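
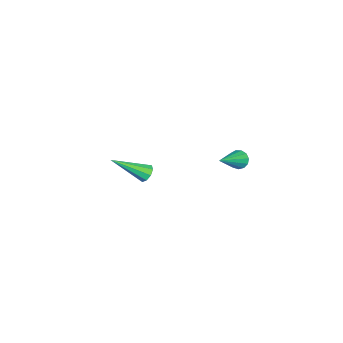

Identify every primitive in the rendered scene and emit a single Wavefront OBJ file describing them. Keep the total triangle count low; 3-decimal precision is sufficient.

v -2.508 -1.737 -4.408
v -2.141 -1.399 -4.201
v -1.772 -3.283 -3.192
v -2.451 -1.389 -4
v -2.787 -1.541 -3.99
v -2.993 -1.785 -4.176
v -2.971 -2.007 -4.471
v -2.733 -2.103 -4.736
v -2.389 -2.027 -4.848
v -2.101 -1.816 -4.754
v -2.003 -1.568 -4.499
v 2.098 3.916 1.365
v 2.388 3.992 0.952
v 3.582 3.424 2.315
v 2.381 4.242 1.092
v 2.284 4.389 1.319
v 2.128 4.386 1.561
v 1.963 4.234 1.74
v 1.841 3.981 1.8
v 1.8 3.708 1.722
v 1.854 3.5 1.53
v 1.985 3.425 1.286
v 2.153 3.506 1.067
v 2.303 3.717 0.942
f 2 1 4
f 2 4 3
f 4 1 5
f 4 5 3
f 5 1 6
f 5 6 3
f 6 1 7
f 6 7 3
f 7 1 8
f 7 8 3
f 8 1 9
f 8 9 3
f 9 1 10
f 9 10 3
f 10 1 11
f 10 11 3
f 11 1 2
f 11 2 3
f 13 12 15
f 13 15 14
f 15 12 16
f 15 16 14
f 16 12 17
f 16 17 14
f 17 12 18
f 17 18 14
f 18 12 19
f 18 19 14
f 19 12 20
f 19 20 14
f 20 12 21
f 20 21 14
f 21 12 22
f 21 22 14
f 22 12 23
f 22 23 14
f 23 12 24
f 23 24 14
f 24 12 13
f 24 13 14



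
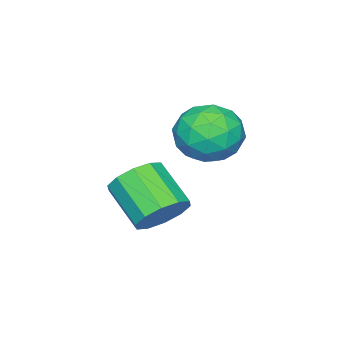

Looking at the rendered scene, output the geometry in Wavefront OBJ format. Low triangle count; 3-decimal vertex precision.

v -0.051 -2.73 -1.54
v 0.796 -2.765 -1.183
v 0.338 -4.065 -0.223
v -0.509 -4.03 -0.58
v 0.483 -2.416 -0.86
v 0.025 -3.717 0.1
v -0.033 -2.188 -0.797
v -0.492 -3.488 0.163
v -0.557 -2.166 -1.018
v -1.015 -3.466 -0.058
v -0.887 -2.36 -1.438
v -1.345 -3.66 -0.478
v -0.898 -2.695 -1.897
v -1.356 -3.995 -0.937
v -0.585 -3.043 -2.22
v -1.043 -4.344 -1.26
v -0.068 -3.272 -2.283
v -0.527 -4.572 -1.323
v 0.455 -3.294 -2.062
v -0.003 -4.594 -1.102
v 0.785 -3.1 -1.642
v 0.327 -4.4 -0.682
v -2.174 -1.517 1.224
v -1.294 -1.491 0.557
v -1.266 -2.529 2.383
v -0.386 -2.503 1.716
v -0.708 -1.587 2.242
v -1.268 -0.962 1.525
v -1.292 -3.058 1.415
v -1.852 -2.433 0.698
v -0.749 -2.444 0.675
v -0.388 -1.535 1.187
v -2.172 -2.485 1.753
v -1.811 -1.576 2.265
v -1.813 -1.415 0.789
v -0.747 -2.605 2.151
v -0.935 -2.066 2.46
v -0.418 -2.051 2.069
v -1.798 -1.104 1.358
v -1.281 -1.089 0.966
v -0.937 -1.145 1.956
v -1.279 -2.931 1.974
v -0.762 -2.916 1.582
v -2.142 -1.969 0.871
v -1.625 -1.954 0.48
v -1.623 -2.875 0.984
v -0.976 -1.96 0.466
v -0.442 -2.555 1.148
v -0.974 -2.881 0.97
v -1.304 -2.514 0.549
v -0.764 -1.426 0.767
v -0.23 -2.02 1.448
v -0.419 -1.482 1.757
v -0.749 -1.114 1.336
v -0.443 -1.986 0.836
v -2.33 -2 1.492
v -1.796 -2.594 2.173
v -1.811 -2.906 1.604
v -2.141 -2.538 1.183
v -2.118 -1.465 1.792
v -1.584 -2.06 2.474
v -1.256 -1.506 2.391
v -1.586 -1.139 1.97
v -2.117 -2.034 2.104
f 2 1 5
f 2 5 3
f 3 5 6
f 3 6 4
f 5 1 7
f 5 7 6
f 6 7 8
f 6 8 4
f 7 1 9
f 7 9 8
f 8 9 10
f 8 10 4
f 9 1 11
f 9 11 10
f 10 11 12
f 10 12 4
f 11 1 13
f 11 13 12
f 12 13 14
f 12 14 4
f 13 1 15
f 13 15 14
f 14 15 16
f 14 16 4
f 15 1 17
f 15 17 16
f 16 17 18
f 16 18 4
f 17 1 19
f 17 19 18
f 18 19 20
f 18 20 4
f 19 1 21
f 19 21 20
f 20 21 22
f 20 22 4
f 21 1 2
f 21 2 22
f 22 2 3
f 22 3 4
f 23 60 39
f 60 34 63
f 39 63 28
f 60 63 39
f 23 39 35
f 39 28 40
f 35 40 24
f 39 40 35
f 23 35 44
f 35 24 45
f 44 45 30
f 35 45 44
f 23 44 56
f 44 30 59
f 56 59 33
f 44 59 56
f 23 56 60
f 56 33 64
f 60 64 34
f 56 64 60
f 24 40 51
f 40 28 54
f 51 54 32
f 40 54 51
f 28 63 41
f 63 34 62
f 41 62 27
f 63 62 41
f 34 64 61
f 64 33 57
f 61 57 25
f 64 57 61
f 33 59 58
f 59 30 46
f 58 46 29
f 59 46 58
f 30 45 50
f 45 24 47
f 50 47 31
f 45 47 50
f 26 52 38
f 52 32 53
f 38 53 27
f 52 53 38
f 26 38 36
f 38 27 37
f 36 37 25
f 38 37 36
f 26 36 43
f 36 25 42
f 43 42 29
f 36 42 43
f 26 43 48
f 43 29 49
f 48 49 31
f 43 49 48
f 26 48 52
f 48 31 55
f 52 55 32
f 48 55 52
f 27 53 41
f 53 32 54
f 41 54 28
f 53 54 41
f 25 37 61
f 37 27 62
f 61 62 34
f 37 62 61
f 29 42 58
f 42 25 57
f 58 57 33
f 42 57 58
f 31 49 50
f 49 29 46
f 50 46 30
f 49 46 50
f 32 55 51
f 55 31 47
f 51 47 24
f 55 47 51



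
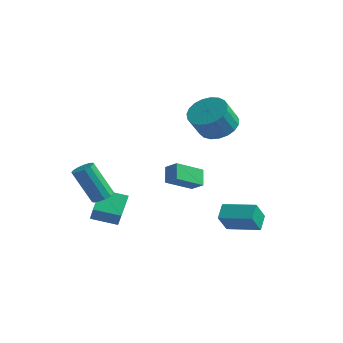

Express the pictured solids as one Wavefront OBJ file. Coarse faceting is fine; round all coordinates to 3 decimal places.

v -1.2 1.75 -1.014
v -0.529 1.727 -0.561
v -0.635 3.047 -1.783
v 0.035 3.024 -1.329
v -0.775 1.176 -1.671
v -0.105 1.153 -1.217
v -0.211 2.473 -2.439
v 0.46 2.45 -1.986
v 0.147 4.075 1.232
v 0.935 4.593 1.648
v 0.82 3.823 2.824
v 0.033 3.305 2.408
v 0.598 4.829 1.77
v 0.483 4.059 2.946
v 0.184 4.934 1.799
v 0.069 4.164 2.974
v -0.236 4.891 1.729
v -0.351 4.121 2.905
v -0.59 4.707 1.574
v -0.705 3.937 2.75
v -0.817 4.414 1.36
v -0.932 3.644 2.535
v -0.877 4.062 1.123
v -0.992 3.292 2.299
v -0.759 3.712 0.906
v -0.874 2.942 2.081
v -0.485 3.425 0.745
v -0.6 2.655 1.92
v -0.102 3.25 0.668
v -0.217 2.48 1.843
v 0.325 3.218 0.688
v 0.21 2.448 1.864
v 0.721 3.335 0.803
v 0.606 2.565 1.979
v 1.018 3.579 0.992
v 0.903 2.809 2.168
v 1.164 3.909 1.223
v 1.049 3.139 2.398
v 1.135 4.267 1.455
v 1.02 3.497 2.63
v -3.122 -1.216 -3.186
v -3.517 -0.17 -2.43
v -3.724 -0.721 -4.188
v -4.119 0.326 -3.432
v -2.001 -0.546 -3.528
v -2.396 0.501 -2.772
v -2.603 -0.05 -4.53
v -2.998 0.996 -3.774
v -2.994 -0.634 -2.576
v -2.477 -0.715 -2.325
v -3.389 -1.048 -0.554
v -3.906 -0.966 -0.804
v -2.543 -0.396 -2.299
v -3.455 -0.729 -0.528
v -2.752 -0.152 -2.361
v -3.664 -0.485 -0.589
v -3.038 -0.062 -2.491
v -3.95 -0.394 -0.719
v -3.31 -0.152 -2.648
v -4.222 -0.485 -0.876
v -3.481 -0.396 -2.782
v -4.393 -0.729 -1.011
v -3.498 -0.715 -2.851
v -4.41 -1.048 -1.079
v -3.355 -1.008 -2.832
v -4.267 -1.341 -1.06
v -3.097 -1.183 -2.732
v -4.009 -1.515 -0.96
v -2.807 -1.183 -2.582
v -3.719 -1.515 -0.811
v -2.576 -1.008 -2.431
v -3.488 -1.341 -0.659
v 1.694 1.908 -3.539
v 1.409 2.642 -3.025
v 1.68 2.628 -4.573
v 1.395 3.361 -4.059
v 3.305 2.339 -3.261
v 3.02 3.072 -2.747
v 3.291 3.058 -4.295
v 3.006 3.792 -3.781
f 2 4 1
f 5 2 1
f 1 4 3
f 3 5 1
f 2 8 4
f 6 2 5
f 6 8 2
f 4 8 3
f 7 5 3
f 3 8 7
f 7 6 5
f 8 6 7
f 10 9 13
f 10 13 11
f 11 13 14
f 11 14 12
f 13 9 15
f 13 15 14
f 14 15 16
f 14 16 12
f 15 9 17
f 15 17 16
f 16 17 18
f 16 18 12
f 17 9 19
f 17 19 18
f 18 19 20
f 18 20 12
f 19 9 21
f 19 21 20
f 20 21 22
f 20 22 12
f 21 9 23
f 21 23 22
f 22 23 24
f 22 24 12
f 23 9 25
f 23 25 24
f 24 25 26
f 24 26 12
f 25 9 27
f 25 27 26
f 26 27 28
f 26 28 12
f 27 9 29
f 27 29 28
f 28 29 30
f 28 30 12
f 29 9 31
f 29 31 30
f 30 31 32
f 30 32 12
f 31 9 33
f 31 33 32
f 32 33 34
f 32 34 12
f 33 9 35
f 33 35 34
f 34 35 36
f 34 36 12
f 35 9 37
f 35 37 36
f 36 37 38
f 36 38 12
f 37 9 39
f 37 39 38
f 38 39 40
f 38 40 12
f 39 9 10
f 39 10 40
f 40 10 11
f 40 11 12
f 42 44 41
f 45 42 41
f 41 44 43
f 43 45 41
f 42 48 44
f 46 42 45
f 46 48 42
f 44 48 43
f 47 45 43
f 43 48 47
f 47 46 45
f 48 46 47
f 50 49 53
f 50 53 51
f 51 53 54
f 51 54 52
f 53 49 55
f 53 55 54
f 54 55 56
f 54 56 52
f 55 49 57
f 55 57 56
f 56 57 58
f 56 58 52
f 57 49 59
f 57 59 58
f 58 59 60
f 58 60 52
f 59 49 61
f 59 61 60
f 60 61 62
f 60 62 52
f 61 49 63
f 61 63 62
f 62 63 64
f 62 64 52
f 63 49 65
f 63 65 64
f 64 65 66
f 64 66 52
f 65 49 67
f 65 67 66
f 66 67 68
f 66 68 52
f 67 49 69
f 67 69 68
f 68 69 70
f 68 70 52
f 69 49 71
f 69 71 70
f 70 71 72
f 70 72 52
f 71 49 50
f 71 50 72
f 72 50 51
f 72 51 52
f 74 76 73
f 77 74 73
f 73 76 75
f 75 77 73
f 74 80 76
f 78 74 77
f 78 80 74
f 76 80 75
f 79 77 75
f 75 80 79
f 79 78 77
f 80 78 79



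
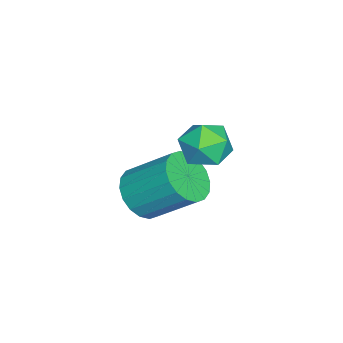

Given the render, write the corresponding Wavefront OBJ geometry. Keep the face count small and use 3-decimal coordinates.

v -3.057 1.206 -1.179
v -2.238 0.811 -0.839
v -2.045 2.28 0.398
v -2.863 2.674 0.059
v -2.098 1.063 -1.16
v -1.904 2.532 0.077
v -2.147 1.343 -1.485
v -1.953 2.812 -0.247
v -2.376 1.596 -1.749
v -2.182 3.065 -0.512
v -2.74 1.772 -1.9
v -2.547 3.24 -0.663
v -3.167 1.835 -1.908
v -2.974 3.304 -0.671
v -3.572 1.774 -1.772
v -3.379 3.242 -0.535
v -3.875 1.6 -1.518
v -3.682 3.069 -0.281
v -4.016 1.348 -1.197
v -3.822 2.817 0.04
v -3.967 1.068 -0.873
v -3.773 2.537 0.365
v -3.738 0.815 -0.608
v -3.544 2.284 0.629
v -3.373 0.64 -0.457
v -3.18 2.108 0.78
v -2.946 0.576 -0.449
v -2.753 2.045 0.788
v -2.541 0.638 -0.585
v -2.348 2.106 0.652
v -2.368 4.106 1.918
v -1.906 4.005 2.689
v -2.374 2.655 1.731
v -1.912 2.554 2.502
v -2.771 2.836 2.523
v -2.767 3.733 2.639
v -1.513 2.927 1.781
v -1.509 3.824 1.897
v -1.378 3.276 2.605
v -2.156 3.22 3.063
v -2.124 3.44 1.357
v -2.902 3.384 1.815
f 2 1 5
f 2 5 3
f 3 5 6
f 3 6 4
f 5 1 7
f 5 7 6
f 6 7 8
f 6 8 4
f 7 1 9
f 7 9 8
f 8 9 10
f 8 10 4
f 9 1 11
f 9 11 10
f 10 11 12
f 10 12 4
f 11 1 13
f 11 13 12
f 12 13 14
f 12 14 4
f 13 1 15
f 13 15 14
f 14 15 16
f 14 16 4
f 15 1 17
f 15 17 16
f 16 17 18
f 16 18 4
f 17 1 19
f 17 19 18
f 18 19 20
f 18 20 4
f 19 1 21
f 19 21 20
f 20 21 22
f 20 22 4
f 21 1 23
f 21 23 22
f 22 23 24
f 22 24 4
f 23 1 25
f 23 25 24
f 24 25 26
f 24 26 4
f 25 1 27
f 25 27 26
f 26 27 28
f 26 28 4
f 27 1 29
f 27 29 28
f 28 29 30
f 28 30 4
f 29 1 2
f 29 2 30
f 30 2 3
f 30 3 4
f 31 42 36
f 31 36 32
f 31 32 38
f 31 38 41
f 31 41 42
f 32 36 40
f 36 42 35
f 42 41 33
f 41 38 37
f 38 32 39
f 34 40 35
f 34 35 33
f 34 33 37
f 34 37 39
f 34 39 40
f 35 40 36
f 33 35 42
f 37 33 41
f 39 37 38
f 40 39 32



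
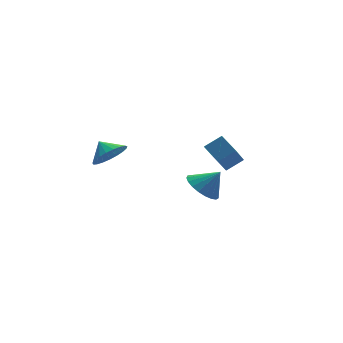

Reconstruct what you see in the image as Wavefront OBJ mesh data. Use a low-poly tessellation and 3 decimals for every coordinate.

v 2.623 1.624 -1.866
v 3.572 1.485 -1.288
v 2.442 2.716 -1.308
v 3.391 2.578 -0.73
v 3.649 2.542 -3.33
v 4.598 2.404 -2.752
v 3.468 3.635 -2.772
v 4.417 3.496 -2.194
v -2.714 2.927 -0.516
v -2.047 3.472 -1.025
v -2.906 3.733 0.096
v -2.399 3.548 -1.234
v -2.804 3.517 -1.319
v -3.195 3.384 -1.266
v -3.502 3.171 -1.083
v -3.673 2.917 -0.802
v -3.678 2.664 -0.471
v -3.517 2.457 -0.149
v -3.217 2.331 0.11
v -2.83 2.309 0.261
v -2.423 2.393 0.277
v -2.067 2.569 0.156
v -1.822 2.808 -0.081
v -1.732 3.067 -0.394
v -1.812 3.302 -0.727
v 1.571 1.312 -3.255
v 2.405 1.501 -3.847
v 2.389 0.988 -2.205
v 2.331 1.888 -3.669
v 2.125 2.176 -3.42
v 1.824 2.314 -3.143
v 1.479 2.279 -2.885
v 1.149 2.077 -2.691
v 0.893 1.742 -2.594
v 0.754 1.333 -2.612
v 0.756 0.92 -2.741
v 0.899 0.575 -2.959
v 1.158 0.358 -3.228
v 1.489 0.305 -3.502
v 1.834 0.426 -3.733
v 2.133 0.701 -3.881
v 2.335 1.081 -3.922
f 2 4 1
f 5 2 1
f 1 4 3
f 3 5 1
f 2 8 4
f 6 2 5
f 6 8 2
f 4 8 3
f 7 5 3
f 3 8 7
f 7 6 5
f 8 6 7
f 10 9 12
f 10 12 11
f 12 9 13
f 12 13 11
f 13 9 14
f 13 14 11
f 14 9 15
f 14 15 11
f 15 9 16
f 15 16 11
f 16 9 17
f 16 17 11
f 17 9 18
f 17 18 11
f 18 9 19
f 18 19 11
f 19 9 20
f 19 20 11
f 20 9 21
f 20 21 11
f 21 9 22
f 21 22 11
f 22 9 23
f 22 23 11
f 23 9 24
f 23 24 11
f 24 9 25
f 24 25 11
f 25 9 10
f 25 10 11
f 27 26 29
f 27 29 28
f 29 26 30
f 29 30 28
f 30 26 31
f 30 31 28
f 31 26 32
f 31 32 28
f 32 26 33
f 32 33 28
f 33 26 34
f 33 34 28
f 34 26 35
f 34 35 28
f 35 26 36
f 35 36 28
f 36 26 37
f 36 37 28
f 37 26 38
f 37 38 28
f 38 26 39
f 38 39 28
f 39 26 40
f 39 40 28
f 40 26 41
f 40 41 28
f 41 26 42
f 41 42 28
f 42 26 27
f 42 27 28



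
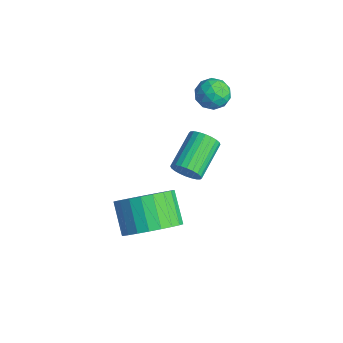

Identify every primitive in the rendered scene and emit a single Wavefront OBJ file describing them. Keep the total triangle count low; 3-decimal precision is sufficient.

v -0.771 3.496 3.255
v -0.322 3.956 3.487
v -0.358 2.744 3.953
v 0.091 3.204 4.185
v -0.575 3.277 4.322
v -0.83 3.742 3.89
v 0.15 2.958 3.55
v -0.105 3.423 3.118
v 0.247 3.624 3.668
v -0.201 3.821 4.146
v -0.479 2.879 3.294
v -0.927 3.076 3.772
v -0.582 3.792 3.31
v -0.098 2.908 4.13
v -0.489 2.951 4.211
v -0.225 3.221 4.347
v -0.881 3.666 3.547
v -0.617 3.937 3.683
v -0.766 3.538 4.174
v -0.063 2.763 3.757
v 0.201 3.034 3.893
v -0.455 3.479 3.093
v -0.191 3.749 3.229
v 0.086 3.162 3.266
v 0.016 3.867 3.553
v 0.258 3.425 3.963
v 0.293 3.281 3.59
v 0.143 3.554 3.336
v -0.247 3.983 3.833
v -0.005 3.541 4.243
v -0.396 3.584 4.324
v -0.546 3.857 4.07
v 0.087 3.788 3.94
v -0.675 3.159 3.197
v -0.433 2.717 3.607
v -0.134 2.843 3.37
v -0.284 3.116 3.116
v -0.938 3.275 3.477
v -0.696 2.833 3.887
v -0.823 3.146 4.104
v -0.973 3.419 3.85
v -0.767 2.912 3.5
v 2.917 -0.708 0.924
v 3.613 -0.338 1.618
v 2.619 -0.142 2.51
v 1.923 -0.512 1.816
v 3.505 0.005 1.422
v 2.511 0.201 2.314
v 3.307 0.24 1.15
v 2.313 0.436 2.042
v 3.05 0.33 0.844
v 2.056 0.526 1.736
v 2.773 0.263 0.55
v 1.779 0.459 1.442
v 2.518 0.047 0.313
v 1.524 0.243 1.205
v 2.323 -0.283 0.169
v 1.329 -0.087 1.061
v 2.219 -0.679 0.14
v 1.225 -0.482 1.032
v 2.221 -1.078 0.23
v 1.227 -0.882 1.122
v 2.329 -1.421 0.426
v 1.335 -1.225 1.318
v 2.527 -1.656 0.698
v 1.533 -1.46 1.59
v 2.784 -1.746 1.004
v 1.79 -1.55 1.896
v 3.061 -1.679 1.298
v 2.067 -1.483 2.19
v 3.316 -1.463 1.535
v 2.322 -1.267 2.427
v 3.511 -1.133 1.679
v 2.517 -0.937 2.571
v 3.615 -0.738 1.708
v 2.621 -0.541 2.6
v 0.041 2.105 0.035
v 0.45 2.149 0.485
v -0.391 3.358 1.134
v -0.801 3.315 0.685
v 0.542 2.299 0.324
v -0.3 3.508 0.974
v 0.557 2.419 0.12
v -0.284 3.629 0.769
v 0.493 2.492 -0.098
v -0.348 3.701 0.551
v 0.361 2.506 -0.295
v -0.48 3.715 0.354
v 0.18 2.458 -0.442
v -0.662 3.668 0.207
v -0.023 2.358 -0.516
v -0.864 3.567 0.133
v -0.215 2.218 -0.507
v -1.057 3.428 0.143
v -0.369 2.062 -0.414
v -1.21 3.271 0.235
v -0.46 1.912 -0.254
v -1.302 3.121 0.396
v -0.476 1.791 -0.049
v -1.317 3.001 0.6
v -0.412 1.719 0.169
v -1.253 2.928 0.818
v -0.28 1.705 0.366
v -1.121 2.914 1.015
v -0.098 1.752 0.513
v -0.94 2.962 1.162
v 0.104 1.853 0.587
v -0.737 3.062 1.236
v 0.297 1.992 0.577
v -0.545 3.202 1.227
f 1 38 17
f 38 12 41
f 17 41 6
f 38 41 17
f 1 17 13
f 17 6 18
f 13 18 2
f 17 18 13
f 1 13 22
f 13 2 23
f 22 23 8
f 13 23 22
f 1 22 34
f 22 8 37
f 34 37 11
f 22 37 34
f 1 34 38
f 34 11 42
f 38 42 12
f 34 42 38
f 2 18 29
f 18 6 32
f 29 32 10
f 18 32 29
f 6 41 19
f 41 12 40
f 19 40 5
f 41 40 19
f 12 42 39
f 42 11 35
f 39 35 3
f 42 35 39
f 11 37 36
f 37 8 24
f 36 24 7
f 37 24 36
f 8 23 28
f 23 2 25
f 28 25 9
f 23 25 28
f 4 30 16
f 30 10 31
f 16 31 5
f 30 31 16
f 4 16 14
f 16 5 15
f 14 15 3
f 16 15 14
f 4 14 21
f 14 3 20
f 21 20 7
f 14 20 21
f 4 21 26
f 21 7 27
f 26 27 9
f 21 27 26
f 4 26 30
f 26 9 33
f 30 33 10
f 26 33 30
f 5 31 19
f 31 10 32
f 19 32 6
f 31 32 19
f 3 15 39
f 15 5 40
f 39 40 12
f 15 40 39
f 7 20 36
f 20 3 35
f 36 35 11
f 20 35 36
f 9 27 28
f 27 7 24
f 28 24 8
f 27 24 28
f 10 33 29
f 33 9 25
f 29 25 2
f 33 25 29
f 44 43 47
f 44 47 45
f 45 47 48
f 45 48 46
f 47 43 49
f 47 49 48
f 48 49 50
f 48 50 46
f 49 43 51
f 49 51 50
f 50 51 52
f 50 52 46
f 51 43 53
f 51 53 52
f 52 53 54
f 52 54 46
f 53 43 55
f 53 55 54
f 54 55 56
f 54 56 46
f 55 43 57
f 55 57 56
f 56 57 58
f 56 58 46
f 57 43 59
f 57 59 58
f 58 59 60
f 58 60 46
f 59 43 61
f 59 61 60
f 60 61 62
f 60 62 46
f 61 43 63
f 61 63 62
f 62 63 64
f 62 64 46
f 63 43 65
f 63 65 64
f 64 65 66
f 64 66 46
f 65 43 67
f 65 67 66
f 66 67 68
f 66 68 46
f 67 43 69
f 67 69 68
f 68 69 70
f 68 70 46
f 69 43 71
f 69 71 70
f 70 71 72
f 70 72 46
f 71 43 73
f 71 73 72
f 72 73 74
f 72 74 46
f 73 43 75
f 73 75 74
f 74 75 76
f 74 76 46
f 75 43 44
f 75 44 76
f 76 44 45
f 76 45 46
f 78 77 81
f 78 81 79
f 79 81 82
f 79 82 80
f 81 77 83
f 81 83 82
f 82 83 84
f 82 84 80
f 83 77 85
f 83 85 84
f 84 85 86
f 84 86 80
f 85 77 87
f 85 87 86
f 86 87 88
f 86 88 80
f 87 77 89
f 87 89 88
f 88 89 90
f 88 90 80
f 89 77 91
f 89 91 90
f 90 91 92
f 90 92 80
f 91 77 93
f 91 93 92
f 92 93 94
f 92 94 80
f 93 77 95
f 93 95 94
f 94 95 96
f 94 96 80
f 95 77 97
f 95 97 96
f 96 97 98
f 96 98 80
f 97 77 99
f 97 99 98
f 98 99 100
f 98 100 80
f 99 77 101
f 99 101 100
f 100 101 102
f 100 102 80
f 101 77 103
f 101 103 102
f 102 103 104
f 102 104 80
f 103 77 105
f 103 105 104
f 104 105 106
f 104 106 80
f 105 77 107
f 105 107 106
f 106 107 108
f 106 108 80
f 107 77 109
f 107 109 108
f 108 109 110
f 108 110 80
f 109 77 78
f 109 78 110
f 110 78 79
f 110 79 80



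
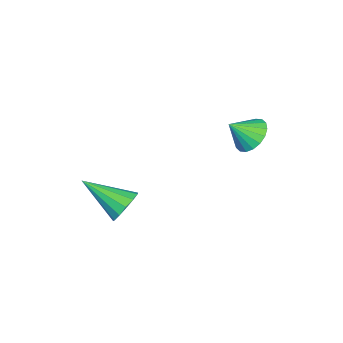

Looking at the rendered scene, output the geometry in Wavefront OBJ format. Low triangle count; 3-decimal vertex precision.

v 1.746 -1.459 -4.38
v 2.198 -1.781 -4.928
v 1.714 -3.201 -3.38
v 2.47 -1.613 -4.627
v 2.512 -1.396 -4.247
v 2.311 -1.199 -3.91
v 1.931 -1.084 -3.722
v 1.492 -1.088 -3.743
v 1.134 -1.209 -3.966
v 0.97 -1.41 -4.321
v 1.052 -1.626 -4.695
v 1.355 -1.789 -4.969
v 1.782 -1.847 -5.056
v -2.995 1.807 -2.84
v -2.701 1.314 -3.48
v -2.485 1.073 -2.04
v -2.418 1.566 -3.43
v -2.248 1.866 -3.263
v -2.227 2.154 -3.012
v -2.357 2.373 -2.727
v -2.614 2.481 -2.464
v -2.947 2.455 -2.276
v -3.289 2.301 -2.2
v -3.572 2.049 -2.25
v -3.742 1.749 -2.417
v -3.763 1.461 -2.668
v -3.633 1.242 -2.953
v -3.376 1.134 -3.216
v -3.043 1.16 -3.404
f 2 1 4
f 2 4 3
f 4 1 5
f 4 5 3
f 5 1 6
f 5 6 3
f 6 1 7
f 6 7 3
f 7 1 8
f 7 8 3
f 8 1 9
f 8 9 3
f 9 1 10
f 9 10 3
f 10 1 11
f 10 11 3
f 11 1 12
f 11 12 3
f 12 1 13
f 12 13 3
f 13 1 2
f 13 2 3
f 15 14 17
f 15 17 16
f 17 14 18
f 17 18 16
f 18 14 19
f 18 19 16
f 19 14 20
f 19 20 16
f 20 14 21
f 20 21 16
f 21 14 22
f 21 22 16
f 22 14 23
f 22 23 16
f 23 14 24
f 23 24 16
f 24 14 25
f 24 25 16
f 25 14 26
f 25 26 16
f 26 14 27
f 26 27 16
f 27 14 28
f 27 28 16
f 28 14 29
f 28 29 16
f 29 14 15
f 29 15 16



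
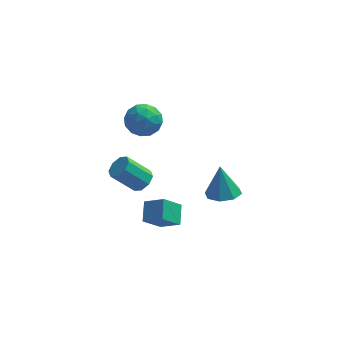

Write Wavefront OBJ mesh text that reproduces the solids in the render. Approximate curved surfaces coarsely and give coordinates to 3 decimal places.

v -0.157 -2.865 -0.181
v 0.21 -3.423 0.089
v -0.976 -3.592 1.351
v -1.343 -3.035 1.081
v 0.37 -2.941 0.304
v -0.816 -3.11 1.566
v 0.221 -2.415 0.234
v -0.965 -2.584 1.496
v -0.15 -2.153 -0.078
v -1.335 -2.322 1.184
v -0.524 -2.308 -0.451
v -1.71 -2.477 0.811
v -0.684 -2.79 -0.666
v -1.87 -2.959 0.596
v -0.535 -3.316 -0.596
v -1.721 -3.485 0.666
v -0.165 -3.578 -0.284
v -1.35 -3.747 0.978
v 0.925 -4.015 -2.172
v 0.918 -2.959 -1.541
v -0.115 -3.637 -2.815
v -0.122 -2.581 -2.185
v 1.782 -3.399 -3.195
v 1.775 -2.343 -2.565
v 0.742 -3.021 -3.839
v 0.735 -1.965 -3.208
v 3.879 -1.251 -2.492
v 4.841 -1.37 -2.349
v 3.661 -0.809 -0.668
v 4.664 -0.667 -2.54
v 4.027 -0.306 -2.704
v 3.303 -0.499 -2.743
v 2.917 -1.132 -2.636
v 3.093 -1.836 -2.444
v 3.73 -2.197 -2.281
v 4.454 -2.004 -2.241
v 0.155 -0.782 3.715
v 0.772 -1.594 3.507
v -1.152 -1.826 3.913
v -0.535 -2.638 3.705
v -0.413 -2.104 4.59
v 0.395 -1.459 4.468
v -0.775 -1.961 2.952
v 0.033 -1.316 2.83
v 0.197 -2.323 3.036
v 0.421 -2.411 4.048
v -0.801 -1.009 3.372
v -0.577 -1.097 4.384
v 0.578 -1.096 3.594
v -0.958 -2.324 3.826
v -0.886 -2.01 4.347
v -0.524 -2.487 4.224
v 0.357 -1.017 4.159
v 0.719 -1.495 4.037
v 0.023 -1.795 4.673
v -1.099 -1.925 3.383
v -0.737 -2.403 3.261
v 0.144 -0.933 3.196
v 0.506 -1.41 3.073
v -0.403 -1.625 2.747
v 0.603 -2.002 3.194
v -0.165 -2.615 3.311
v -0.306 -2.217 2.868
v 0.168 -1.838 2.796
v 0.735 -2.054 3.79
v -0.033 -2.668 3.906
v 0.038 -2.354 4.426
v 0.513 -1.975 4.354
v 0.397 -2.482 3.512
v -0.347 -0.752 3.514
v -1.115 -1.366 3.63
v -0.893 -1.445 3.066
v -0.418 -1.066 2.994
v -0.215 -0.805 4.109
v -0.983 -1.418 4.226
v -0.548 -1.582 4.624
v -0.074 -1.203 4.552
v -0.777 -0.938 3.908
f 2 1 5
f 2 5 3
f 3 5 6
f 3 6 4
f 5 1 7
f 5 7 6
f 6 7 8
f 6 8 4
f 7 1 9
f 7 9 8
f 8 9 10
f 8 10 4
f 9 1 11
f 9 11 10
f 10 11 12
f 10 12 4
f 11 1 13
f 11 13 12
f 12 13 14
f 12 14 4
f 13 1 15
f 13 15 14
f 14 15 16
f 14 16 4
f 15 1 17
f 15 17 16
f 16 17 18
f 16 18 4
f 17 1 2
f 17 2 18
f 18 2 3
f 18 3 4
f 20 22 19
f 23 20 19
f 19 22 21
f 21 23 19
f 20 26 22
f 24 20 23
f 24 26 20
f 22 26 21
f 25 23 21
f 21 26 25
f 25 24 23
f 26 24 25
f 28 27 30
f 28 30 29
f 30 27 31
f 30 31 29
f 31 27 32
f 31 32 29
f 32 27 33
f 32 33 29
f 33 27 34
f 33 34 29
f 34 27 35
f 34 35 29
f 35 27 36
f 35 36 29
f 36 27 28
f 36 28 29
f 37 74 53
f 74 48 77
f 53 77 42
f 74 77 53
f 37 53 49
f 53 42 54
f 49 54 38
f 53 54 49
f 37 49 58
f 49 38 59
f 58 59 44
f 49 59 58
f 37 58 70
f 58 44 73
f 70 73 47
f 58 73 70
f 37 70 74
f 70 47 78
f 74 78 48
f 70 78 74
f 38 54 65
f 54 42 68
f 65 68 46
f 54 68 65
f 42 77 55
f 77 48 76
f 55 76 41
f 77 76 55
f 48 78 75
f 78 47 71
f 75 71 39
f 78 71 75
f 47 73 72
f 73 44 60
f 72 60 43
f 73 60 72
f 44 59 64
f 59 38 61
f 64 61 45
f 59 61 64
f 40 66 52
f 66 46 67
f 52 67 41
f 66 67 52
f 40 52 50
f 52 41 51
f 50 51 39
f 52 51 50
f 40 50 57
f 50 39 56
f 57 56 43
f 50 56 57
f 40 57 62
f 57 43 63
f 62 63 45
f 57 63 62
f 40 62 66
f 62 45 69
f 66 69 46
f 62 69 66
f 41 67 55
f 67 46 68
f 55 68 42
f 67 68 55
f 39 51 75
f 51 41 76
f 75 76 48
f 51 76 75
f 43 56 72
f 56 39 71
f 72 71 47
f 56 71 72
f 45 63 64
f 63 43 60
f 64 60 44
f 63 60 64
f 46 69 65
f 69 45 61
f 65 61 38
f 69 61 65



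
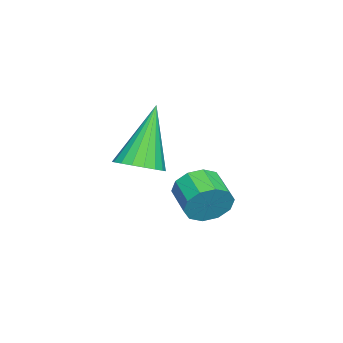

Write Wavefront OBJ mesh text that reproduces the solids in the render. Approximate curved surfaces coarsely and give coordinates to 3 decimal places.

v 1.776 2.325 0.197
v 2.123 2.158 0.852
v 1.292 1.548 1.138
v 0.944 1.715 0.483
v 1.863 2.544 0.92
v 1.032 1.933 1.205
v 1.57 2.846 0.711
v 0.739 2.235 0.997
v 1.355 2.949 0.307
v 0.524 2.339 0.592
v 1.301 2.814 -0.14
v 0.47 2.204 0.145
v 1.428 2.492 -0.458
v 0.597 1.882 -0.172
v 1.688 2.107 -0.525
v 0.857 1.496 -0.24
v 1.981 1.805 -0.317
v 1.15 1.194 -0.031
v 2.196 1.701 0.088
v 1.365 1.091 0.373
v 2.25 1.836 0.535
v 1.419 1.226 0.82
v 3.214 0.736 2.218
v 3.798 0.427 2.573
v 2.146 0.904 4.122
v 3.869 0.753 2.584
v 3.81 1.075 2.522
v 3.633 1.331 2.4
v 3.373 1.468 2.242
v 3.082 1.461 2.079
v 2.817 1.31 1.944
v 2.63 1.045 1.863
v 2.56 0.719 1.852
v 2.619 0.396 1.914
v 2.796 0.141 2.036
v 3.055 0.003 2.194
v 3.347 0.011 2.356
v 3.612 0.162 2.492
f 2 1 5
f 2 5 3
f 3 5 6
f 3 6 4
f 5 1 7
f 5 7 6
f 6 7 8
f 6 8 4
f 7 1 9
f 7 9 8
f 8 9 10
f 8 10 4
f 9 1 11
f 9 11 10
f 10 11 12
f 10 12 4
f 11 1 13
f 11 13 12
f 12 13 14
f 12 14 4
f 13 1 15
f 13 15 14
f 14 15 16
f 14 16 4
f 15 1 17
f 15 17 16
f 16 17 18
f 16 18 4
f 17 1 19
f 17 19 18
f 18 19 20
f 18 20 4
f 19 1 21
f 19 21 20
f 20 21 22
f 20 22 4
f 21 1 2
f 21 2 22
f 22 2 3
f 22 3 4
f 24 23 26
f 24 26 25
f 26 23 27
f 26 27 25
f 27 23 28
f 27 28 25
f 28 23 29
f 28 29 25
f 29 23 30
f 29 30 25
f 30 23 31
f 30 31 25
f 31 23 32
f 31 32 25
f 32 23 33
f 32 33 25
f 33 23 34
f 33 34 25
f 34 23 35
f 34 35 25
f 35 23 36
f 35 36 25
f 36 23 37
f 36 37 25
f 37 23 38
f 37 38 25
f 38 23 24
f 38 24 25



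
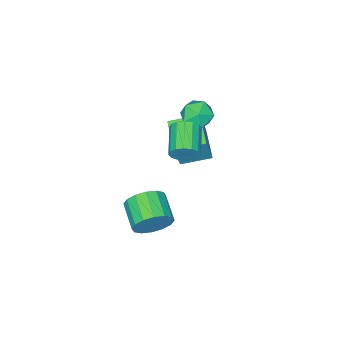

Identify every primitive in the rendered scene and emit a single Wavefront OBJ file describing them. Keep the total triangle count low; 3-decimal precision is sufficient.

v 1.163 -0.868 2.042
v 1.587 -1.039 2.649
v 0.422 -2.103 3.164
v -0.003 -1.932 2.558
v 1.363 -0.737 2.764
v 0.198 -1.801 3.279
v 1.084 -0.471 2.685
v -0.081 -1.535 3.201
v 0.827 -0.31 2.434
v -0.338 -1.374 2.95
v 0.66 -0.299 2.079
v -0.506 -1.363 2.595
v 0.627 -0.441 1.713
v -0.538 -1.505 2.229
v 0.738 -0.697 1.436
v -0.427 -1.761 1.951
v 0.962 -0.999 1.321
v -0.203 -2.063 1.836
v 1.241 -1.265 1.399
v 0.076 -2.329 1.915
v 1.498 -1.426 1.65
v 0.333 -2.49 2.166
v 1.666 -1.437 2.005
v 0.5 -2.501 2.521
v 1.698 -1.295 2.371
v 0.533 -2.359 2.887
v -0.4 -1.261 2.672
v 0.039 -2.006 2.972
v -1.699 -1.914 2.948
v -1.26 -2.659 3.248
v -1.226 -1.883 3.731
v -0.423 -1.479 3.56
v -1.237 -2.441 2.36
v -0.434 -2.037 2.189
v -0.479 -2.735 2.779
v -0.472 -2.39 3.626
v -1.188 -1.53 2.294
v -1.181 -1.185 3.141
v 2.477 -1.681 -3.285
v 3.098 -1.709 -2.426
v 2.364 -3.007 -1.937
v 1.743 -2.979 -2.795
v 2.664 -1.407 -2.278
v 1.93 -2.706 -1.789
v 2.18 -1.179 -2.399
v 1.446 -2.478 -1.91
v 1.776 -1.086 -2.758
v 1.041 -2.384 -2.269
v 1.559 -1.151 -3.257
v 0.825 -2.45 -2.768
v 1.589 -1.359 -3.765
v 0.854 -2.658 -3.276
v 1.856 -1.653 -4.143
v 1.122 -2.951 -3.654
v 2.29 -1.954 -4.291
v 1.556 -3.253 -3.802
v 2.774 -2.182 -4.17
v 2.04 -3.481 -3.681
v 3.179 -2.276 -3.811
v 2.444 -3.574 -3.322
v 3.395 -2.21 -3.312
v 2.661 -3.509 -2.823
v 3.366 -2.002 -2.804
v 2.631 -3.301 -2.315
v -2.281 -2.729 0.102
v -1.672 -2.582 1.843
v -1.231 -1.299 -0.386
v -0.622 -1.152 1.354
v -1.078 -3.728 -0.234
v -0.469 -3.581 1.506
v -0.028 -2.298 -0.723
v 0.581 -2.151 1.018
f 2 1 5
f 2 5 3
f 3 5 6
f 3 6 4
f 5 1 7
f 5 7 6
f 6 7 8
f 6 8 4
f 7 1 9
f 7 9 8
f 8 9 10
f 8 10 4
f 9 1 11
f 9 11 10
f 10 11 12
f 10 12 4
f 11 1 13
f 11 13 12
f 12 13 14
f 12 14 4
f 13 1 15
f 13 15 14
f 14 15 16
f 14 16 4
f 15 1 17
f 15 17 16
f 16 17 18
f 16 18 4
f 17 1 19
f 17 19 18
f 18 19 20
f 18 20 4
f 19 1 21
f 19 21 20
f 20 21 22
f 20 22 4
f 21 1 23
f 21 23 22
f 22 23 24
f 22 24 4
f 23 1 25
f 23 25 24
f 24 25 26
f 24 26 4
f 25 1 2
f 25 2 26
f 26 2 3
f 26 3 4
f 27 38 32
f 27 32 28
f 27 28 34
f 27 34 37
f 27 37 38
f 28 32 36
f 32 38 31
f 38 37 29
f 37 34 33
f 34 28 35
f 30 36 31
f 30 31 29
f 30 29 33
f 30 33 35
f 30 35 36
f 31 36 32
f 29 31 38
f 33 29 37
f 35 33 34
f 36 35 28
f 40 39 43
f 40 43 41
f 41 43 44
f 41 44 42
f 43 39 45
f 43 45 44
f 44 45 46
f 44 46 42
f 45 39 47
f 45 47 46
f 46 47 48
f 46 48 42
f 47 39 49
f 47 49 48
f 48 49 50
f 48 50 42
f 49 39 51
f 49 51 50
f 50 51 52
f 50 52 42
f 51 39 53
f 51 53 52
f 52 53 54
f 52 54 42
f 53 39 55
f 53 55 54
f 54 55 56
f 54 56 42
f 55 39 57
f 55 57 56
f 56 57 58
f 56 58 42
f 57 39 59
f 57 59 58
f 58 59 60
f 58 60 42
f 59 39 61
f 59 61 60
f 60 61 62
f 60 62 42
f 61 39 63
f 61 63 62
f 62 63 64
f 62 64 42
f 63 39 40
f 63 40 64
f 64 40 41
f 64 41 42
f 66 68 65
f 69 66 65
f 65 68 67
f 67 69 65
f 66 72 68
f 70 66 69
f 70 72 66
f 68 72 67
f 71 69 67
f 67 72 71
f 71 70 69
f 72 70 71



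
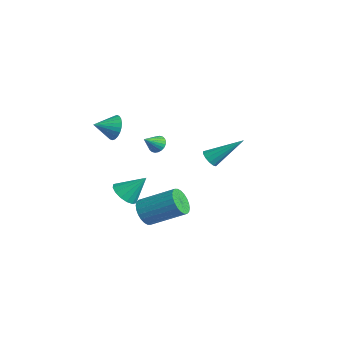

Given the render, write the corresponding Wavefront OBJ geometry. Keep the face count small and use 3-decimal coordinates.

v -3.512 -0.685 -3.242
v -2.737 -0.931 -3.348
v -3.048 0.285 -2.098
v -2.784 -0.6 -3.609
v -3.025 -0.292 -3.772
v -3.397 -0.089 -3.794
v -3.8 -0.045 -3.667
v -4.126 -0.173 -3.427
v -4.287 -0.438 -3.137
v -4.24 -0.769 -2.875
v -3.999 -1.078 -2.712
v -3.627 -1.281 -2.691
v -3.224 -1.324 -2.818
v -2.898 -1.196 -3.058
v 0.081 -0.582 2.15
v 0.486 -0.723 1.856
v 0.259 -1.358 2.77
v 0.575 -0.598 1.988
v 0.589 -0.469 2.144
v 0.525 -0.358 2.302
v 0.394 -0.281 2.436
v 0.215 -0.25 2.527
v 0.016 -0.269 2.56
v -0.173 -0.336 2.531
v -0.324 -0.44 2.444
v -0.413 -0.565 2.312
v -0.427 -0.694 2.155
v -0.363 -0.805 1.998
v -0.232 -0.882 1.864
v -0.054 -0.913 1.773
v 0.146 -0.894 1.74
v 0.335 -0.828 1.769
v -0.766 -2.394 3.303
v -0.447 -2.664 2.681
v -0.874 -3.426 3.697
v -0.213 -2.624 2.852
v -0.063 -2.548 3.092
v -0.02 -2.449 3.364
v -0.091 -2.341 3.627
v -0.265 -2.242 3.84
v -0.514 -2.166 3.972
v -0.803 -2.124 4.002
v -1.085 -2.123 3.926
v -1.319 -2.164 3.755
v -1.469 -2.24 3.515
v -1.511 -2.339 3.243
v -1.441 -2.446 2.98
v -1.267 -2.546 2.767
v -1.017 -2.622 2.635
v -0.729 -2.664 2.605
v -1.594 3.07 -0.654
v -1.073 2.987 -0.843
v -0.886 4.57 0.634
v -1.201 3.207 -1.029
v -1.454 3.384 -1.096
v -1.751 3.461 -1.023
v -1.998 3.414 -0.833
v -2.117 3.258 -0.586
v -2.07 3.042 -0.36
v -1.872 2.835 -0.228
v -1.585 2.703 -0.231
v -1.302 2.687 -0.369
v -1.111 2.793 -0.597
v 2.053 -2.183 -1.016
v 2.648 -2.305 -1.489
v 3.702 -0.939 -0.517
v 3.107 -0.817 -0.044
v 2.501 -2.088 -1.635
v 3.554 -0.721 -0.663
v 2.286 -1.885 -1.687
v 3.339 -0.518 -0.715
v 2.035 -1.727 -1.636
v 3.088 -0.361 -0.664
v 1.787 -1.639 -1.491
v 2.84 -0.273 -0.519
v 1.579 -1.634 -1.274
v 2.632 -0.268 -0.302
v 1.444 -1.712 -1.017
v 2.497 -0.346 -0.045
v 1.402 -1.862 -0.761
v 2.455 -0.496 0.211
v 1.458 -2.061 -0.543
v 2.512 -0.695 0.429
v 1.606 -2.279 -0.397
v 2.659 -0.912 0.575
v 1.821 -2.482 -0.345
v 2.874 -1.115 0.627
v 2.072 -2.639 -0.396
v 3.125 -1.273 0.576
v 2.32 -2.727 -0.541
v 3.373 -1.361 0.431
v 2.528 -2.732 -0.758
v 3.581 -1.366 0.214
v 2.663 -2.654 -1.015
v 3.716 -1.288 -0.043
v 2.705 -2.504 -1.271
v 3.758 -1.138 -0.299
f 2 1 4
f 2 4 3
f 4 1 5
f 4 5 3
f 5 1 6
f 5 6 3
f 6 1 7
f 6 7 3
f 7 1 8
f 7 8 3
f 8 1 9
f 8 9 3
f 9 1 10
f 9 10 3
f 10 1 11
f 10 11 3
f 11 1 12
f 11 12 3
f 12 1 13
f 12 13 3
f 13 1 14
f 13 14 3
f 14 1 2
f 14 2 3
f 16 15 18
f 16 18 17
f 18 15 19
f 18 19 17
f 19 15 20
f 19 20 17
f 20 15 21
f 20 21 17
f 21 15 22
f 21 22 17
f 22 15 23
f 22 23 17
f 23 15 24
f 23 24 17
f 24 15 25
f 24 25 17
f 25 15 26
f 25 26 17
f 26 15 27
f 26 27 17
f 27 15 28
f 27 28 17
f 28 15 29
f 28 29 17
f 29 15 30
f 29 30 17
f 30 15 31
f 30 31 17
f 31 15 32
f 31 32 17
f 32 15 16
f 32 16 17
f 34 33 36
f 34 36 35
f 36 33 37
f 36 37 35
f 37 33 38
f 37 38 35
f 38 33 39
f 38 39 35
f 39 33 40
f 39 40 35
f 40 33 41
f 40 41 35
f 41 33 42
f 41 42 35
f 42 33 43
f 42 43 35
f 43 33 44
f 43 44 35
f 44 33 45
f 44 45 35
f 45 33 46
f 45 46 35
f 46 33 47
f 46 47 35
f 47 33 48
f 47 48 35
f 48 33 49
f 48 49 35
f 49 33 50
f 49 50 35
f 50 33 34
f 50 34 35
f 52 51 54
f 52 54 53
f 54 51 55
f 54 55 53
f 55 51 56
f 55 56 53
f 56 51 57
f 56 57 53
f 57 51 58
f 57 58 53
f 58 51 59
f 58 59 53
f 59 51 60
f 59 60 53
f 60 51 61
f 60 61 53
f 61 51 62
f 61 62 53
f 62 51 63
f 62 63 53
f 63 51 52
f 63 52 53
f 65 64 68
f 65 68 66
f 66 68 69
f 66 69 67
f 68 64 70
f 68 70 69
f 69 70 71
f 69 71 67
f 70 64 72
f 70 72 71
f 71 72 73
f 71 73 67
f 72 64 74
f 72 74 73
f 73 74 75
f 73 75 67
f 74 64 76
f 74 76 75
f 75 76 77
f 75 77 67
f 76 64 78
f 76 78 77
f 77 78 79
f 77 79 67
f 78 64 80
f 78 80 79
f 79 80 81
f 79 81 67
f 80 64 82
f 80 82 81
f 81 82 83
f 81 83 67
f 82 64 84
f 82 84 83
f 83 84 85
f 83 85 67
f 84 64 86
f 84 86 85
f 85 86 87
f 85 87 67
f 86 64 88
f 86 88 87
f 87 88 89
f 87 89 67
f 88 64 90
f 88 90 89
f 89 90 91
f 89 91 67
f 90 64 92
f 90 92 91
f 91 92 93
f 91 93 67
f 92 64 94
f 92 94 93
f 93 94 95
f 93 95 67
f 94 64 96
f 94 96 95
f 95 96 97
f 95 97 67
f 96 64 65
f 96 65 97
f 97 65 66
f 97 66 67



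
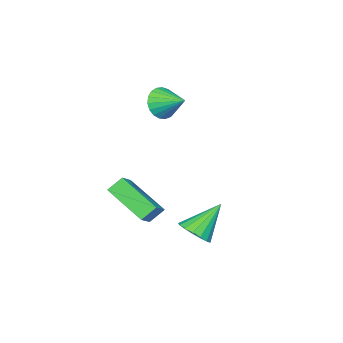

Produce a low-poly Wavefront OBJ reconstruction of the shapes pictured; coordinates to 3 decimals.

v 2.928 2.197 -1.074
v 3.344 2.784 -0.897
v 1.872 2.583 0.134
v 3.116 2.91 -1.137
v 2.845 2.874 -1.362
v 2.593 2.682 -1.521
v 2.418 2.38 -1.578
v 2.36 2.035 -1.519
v 2.432 1.728 -1.358
v 2.617 1.528 -1.132
v 2.874 1.482 -0.893
v 3.143 1.599 -0.695
v 3.363 1.854 -0.584
v 3.483 2.187 -0.585
v 3.476 2.523 -0.698
v 0.487 -1.404 3.533
v 1.042 -1.628 4.019
v 0.493 -0.276 4.047
v 1.211 -1.516 3.771
v 1.256 -1.385 3.482
v 1.167 -1.257 3.202
v 0.961 -1.155 2.98
v 0.673 -1.095 2.853
v 0.353 -1.09 2.843
v 0.056 -1.138 2.953
v -0.166 -1.233 3.164
v -0.275 -1.357 3.438
v -0.252 -1.49 3.728
v -0.102 -1.607 3.985
v 0.151 -1.69 4.164
v 0.461 -1.723 4.234
v 0.777 -1.701 4.182
v 1.585 -0.365 -1.454
v 1.471 -2.17 -0.553
v 2.316 -0.139 -0.908
v 2.202 -1.943 -0.007
v 2.098 -0.677 -2.013
v 1.984 -2.481 -1.112
v 2.829 -0.45 -1.467
v 2.715 -2.255 -0.566
f 2 1 4
f 2 4 3
f 4 1 5
f 4 5 3
f 5 1 6
f 5 6 3
f 6 1 7
f 6 7 3
f 7 1 8
f 7 8 3
f 8 1 9
f 8 9 3
f 9 1 10
f 9 10 3
f 10 1 11
f 10 11 3
f 11 1 12
f 11 12 3
f 12 1 13
f 12 13 3
f 13 1 14
f 13 14 3
f 14 1 15
f 14 15 3
f 15 1 2
f 15 2 3
f 17 16 19
f 17 19 18
f 19 16 20
f 19 20 18
f 20 16 21
f 20 21 18
f 21 16 22
f 21 22 18
f 22 16 23
f 22 23 18
f 23 16 24
f 23 24 18
f 24 16 25
f 24 25 18
f 25 16 26
f 25 26 18
f 26 16 27
f 26 27 18
f 27 16 28
f 27 28 18
f 28 16 29
f 28 29 18
f 29 16 30
f 29 30 18
f 30 16 31
f 30 31 18
f 31 16 32
f 31 32 18
f 32 16 17
f 32 17 18
f 34 36 33
f 37 34 33
f 33 36 35
f 35 37 33
f 34 40 36
f 38 34 37
f 38 40 34
f 36 40 35
f 39 37 35
f 35 40 39
f 39 38 37
f 40 38 39



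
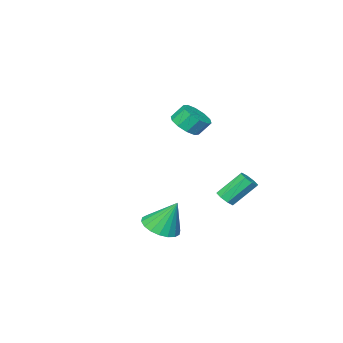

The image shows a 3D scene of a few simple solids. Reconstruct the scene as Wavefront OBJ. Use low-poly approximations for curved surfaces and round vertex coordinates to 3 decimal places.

v 3.076 1.632 -2.556
v 3.887 1.162 -2.154
v 2.684 2.368 -0.904
v 4.058 1.559 -2.291
v 4.034 1.971 -2.48
v 3.821 2.316 -2.684
v 3.46 2.525 -2.863
v 3.023 2.557 -2.981
v 2.596 2.406 -3.015
v 2.264 2.101 -2.957
v 2.093 1.704 -2.821
v 2.117 1.292 -2.631
v 2.33 0.947 -2.427
v 2.691 0.738 -2.248
v 3.128 0.706 -2.13
v 3.555 0.857 -2.096
v -2.883 -3.056 1.197
v -2.13 -3.205 1.705
v -2.585 -2.754 2.511
v -3.337 -2.604 2.003
v -2.074 -2.698 1.453
v -2.529 -2.247 2.259
v -2.327 -2.328 1.103
v -2.782 -1.877 1.909
v -2.792 -2.236 0.789
v -3.247 -1.785 1.595
v -3.292 -2.457 0.631
v -3.746 -2.005 1.437
v -3.635 -2.906 0.689
v -4.09 -2.455 1.495
v -3.691 -3.413 0.941
v -4.146 -2.962 1.747
v -3.438 -3.783 1.291
v -3.893 -3.332 2.097
v -2.973 -3.875 1.605
v -3.428 -3.424 2.411
v -2.474 -3.655 1.763
v -2.928 -3.203 2.569
v -1.761 1.034 -2.368
v -1.423 1.53 -2.365
v -2.422 2.202 -1.109
v -2.759 1.706 -1.112
v -1.774 1.558 -2.66
v -2.773 2.23 -1.403
v -2.118 1.279 -2.783
v -3.116 1.952 -1.527
v -2.252 0.857 -2.664
v -3.25 1.529 -1.407
v -2.098 0.538 -2.371
v -3.097 1.21 -1.115
v -1.747 0.51 -2.077
v -2.746 1.182 -0.82
v -1.404 0.788 -1.953
v -2.402 1.461 -0.697
v -1.27 1.211 -2.073
v -2.268 1.883 -0.816
f 2 1 4
f 2 4 3
f 4 1 5
f 4 5 3
f 5 1 6
f 5 6 3
f 6 1 7
f 6 7 3
f 7 1 8
f 7 8 3
f 8 1 9
f 8 9 3
f 9 1 10
f 9 10 3
f 10 1 11
f 10 11 3
f 11 1 12
f 11 12 3
f 12 1 13
f 12 13 3
f 13 1 14
f 13 14 3
f 14 1 15
f 14 15 3
f 15 1 16
f 15 16 3
f 16 1 2
f 16 2 3
f 18 17 21
f 18 21 19
f 19 21 22
f 19 22 20
f 21 17 23
f 21 23 22
f 22 23 24
f 22 24 20
f 23 17 25
f 23 25 24
f 24 25 26
f 24 26 20
f 25 17 27
f 25 27 26
f 26 27 28
f 26 28 20
f 27 17 29
f 27 29 28
f 28 29 30
f 28 30 20
f 29 17 31
f 29 31 30
f 30 31 32
f 30 32 20
f 31 17 33
f 31 33 32
f 32 33 34
f 32 34 20
f 33 17 35
f 33 35 34
f 34 35 36
f 34 36 20
f 35 17 37
f 35 37 36
f 36 37 38
f 36 38 20
f 37 17 18
f 37 18 38
f 38 18 19
f 38 19 20
f 40 39 43
f 40 43 41
f 41 43 44
f 41 44 42
f 43 39 45
f 43 45 44
f 44 45 46
f 44 46 42
f 45 39 47
f 45 47 46
f 46 47 48
f 46 48 42
f 47 39 49
f 47 49 48
f 48 49 50
f 48 50 42
f 49 39 51
f 49 51 50
f 50 51 52
f 50 52 42
f 51 39 53
f 51 53 52
f 52 53 54
f 52 54 42
f 53 39 55
f 53 55 54
f 54 55 56
f 54 56 42
f 55 39 40
f 55 40 56
f 56 40 41
f 56 41 42



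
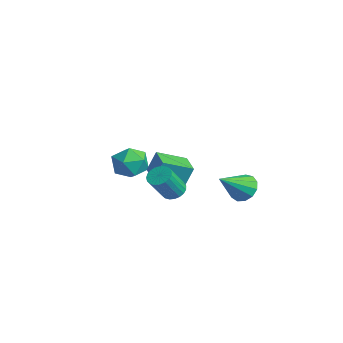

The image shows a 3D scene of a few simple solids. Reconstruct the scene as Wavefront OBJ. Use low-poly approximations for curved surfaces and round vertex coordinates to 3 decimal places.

v 3.098 -1.589 -0.578
v 3.563 -1.162 -0.421
v 3.947 -2.084 0.954
v 3.482 -2.511 0.798
v 3.348 -1.061 -0.293
v 3.731 -1.983 1.082
v 3.089 -1.05 -0.214
v 3.473 -1.972 1.161
v 2.832 -1.133 -0.198
v 3.216 -2.055 1.177
v 2.622 -1.295 -0.248
v 3.006 -2.217 1.128
v 2.493 -1.507 -0.354
v 2.877 -2.429 1.021
v 2.469 -1.734 -0.5
v 2.853 -2.656 0.876
v 2.554 -1.936 -0.658
v 2.938 -2.858 0.717
v 2.733 -2.077 -0.803
v 3.117 -2.999 0.572
v 2.975 -2.135 -0.909
v 3.359 -3.057 0.467
v 3.238 -2.097 -0.958
v 3.622 -3.019 0.418
v 3.477 -1.972 -0.941
v 3.861 -2.894 0.435
v 3.651 -1.781 -0.861
v 4.035 -2.703 0.515
v 3.729 -1.557 -0.732
v 4.113 -2.479 0.644
v 3.697 -1.338 -0.577
v 4.081 -2.26 0.799
v 0.019 -1.655 -0.722
v 0.109 -1.192 0.446
v 0.295 -0.15 -1.34
v 0.385 0.313 -0.172
v 1.415 -1.913 -0.728
v 1.505 -1.45 0.44
v 1.691 -0.408 -1.346
v 1.781 0.055 -0.178
v -3.843 -0.555 -2.352
v -2.767 -0.361 -2.327
v -3.593 -2.059 -1.453
v -2.517 -1.865 -1.428
v -3.2 -1.235 -0.85
v -3.354 -0.306 -1.406
v -3.006 -2.114 -2.374
v -3.16 -1.185 -2.93
v -2.25 -1.325 -2.34
v -2.369 -0.782 -1.399
v -3.991 -1.638 -2.381
v -4.11 -1.095 -1.44
v 2.534 2.359 -1.64
v 3.374 2.435 -1.81
v 2.906 0.861 -0.48
v 3.287 2.714 -1.423
v 2.961 2.879 -1.105
v 2.5 2.879 -0.956
v 2.049 2.714 -1.025
v 1.753 2.437 -1.289
v 1.705 2.134 -1.664
v 1.92 1.903 -2.032
v 2.33 1.816 -2.275
v 2.805 1.902 -2.316
v 3.194 2.133 -2.143
f 2 1 5
f 2 5 3
f 3 5 6
f 3 6 4
f 5 1 7
f 5 7 6
f 6 7 8
f 6 8 4
f 7 1 9
f 7 9 8
f 8 9 10
f 8 10 4
f 9 1 11
f 9 11 10
f 10 11 12
f 10 12 4
f 11 1 13
f 11 13 12
f 12 13 14
f 12 14 4
f 13 1 15
f 13 15 14
f 14 15 16
f 14 16 4
f 15 1 17
f 15 17 16
f 16 17 18
f 16 18 4
f 17 1 19
f 17 19 18
f 18 19 20
f 18 20 4
f 19 1 21
f 19 21 20
f 20 21 22
f 20 22 4
f 21 1 23
f 21 23 22
f 22 23 24
f 22 24 4
f 23 1 25
f 23 25 24
f 24 25 26
f 24 26 4
f 25 1 27
f 25 27 26
f 26 27 28
f 26 28 4
f 27 1 29
f 27 29 28
f 28 29 30
f 28 30 4
f 29 1 31
f 29 31 30
f 30 31 32
f 30 32 4
f 31 1 2
f 31 2 32
f 32 2 3
f 32 3 4
f 34 36 33
f 37 34 33
f 33 36 35
f 35 37 33
f 34 40 36
f 38 34 37
f 38 40 34
f 36 40 35
f 39 37 35
f 35 40 39
f 39 38 37
f 40 38 39
f 41 52 46
f 41 46 42
f 41 42 48
f 41 48 51
f 41 51 52
f 42 46 50
f 46 52 45
f 52 51 43
f 51 48 47
f 48 42 49
f 44 50 45
f 44 45 43
f 44 43 47
f 44 47 49
f 44 49 50
f 45 50 46
f 43 45 52
f 47 43 51
f 49 47 48
f 50 49 42
f 54 53 56
f 54 56 55
f 56 53 57
f 56 57 55
f 57 53 58
f 57 58 55
f 58 53 59
f 58 59 55
f 59 53 60
f 59 60 55
f 60 53 61
f 60 61 55
f 61 53 62
f 61 62 55
f 62 53 63
f 62 63 55
f 63 53 64
f 63 64 55
f 64 53 65
f 64 65 55
f 65 53 54
f 65 54 55



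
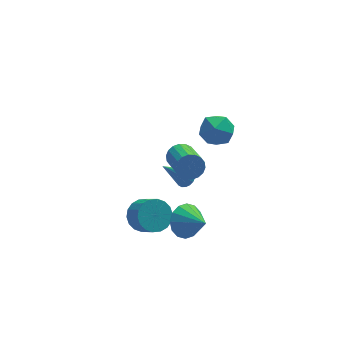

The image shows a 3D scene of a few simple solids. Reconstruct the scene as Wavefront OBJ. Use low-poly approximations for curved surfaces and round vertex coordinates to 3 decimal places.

v -0.951 3.729 -4.383
v -0.463 3.619 -3.999
v -2.329 3.491 -2.697
v -0.493 3.897 -3.984
v -0.613 4.142 -4.048
v -0.8 4.305 -4.178
v -1.017 4.354 -4.349
v -1.221 4.28 -4.526
v -1.372 4.096 -4.675
v -1.439 3.839 -4.766
v -1.409 3.561 -4.781
v -1.289 3.316 -4.717
v -1.102 3.152 -4.587
v -0.884 3.103 -4.417
v -0.681 3.178 -4.239
v -0.53 3.362 -4.09
v -2.146 -1.006 -3.078
v -1.205 -0.76 -3.546
v -1.394 -2.214 -2.202
v -1.226 -0.441 -3.088
v -1.494 -0.273 -2.627
v -1.936 -0.302 -2.286
v -2.435 -0.52 -2.158
v -2.856 -0.868 -2.276
v -3.087 -1.253 -2.609
v -3.066 -1.572 -3.067
v -2.798 -1.739 -3.529
v -2.356 -1.711 -3.869
v -1.857 -1.493 -3.997
v -1.436 -1.145 -3.879
v -1.484 2.785 -1.27
v -1.127 3.118 -0.61
v -1.1 1.148 0.369
v -1.456 0.815 -0.29
v -1.483 3.15 -0.535
v -1.455 1.18 0.444
v -1.839 3.11 -0.606
v -1.811 1.14 0.373
v -2.124 3.006 -0.808
v -2.097 1.036 0.172
v -2.283 2.857 -1.101
v -2.255 0.888 -0.122
v -2.283 2.695 -1.428
v -2.256 0.725 -0.449
v -2.125 2.55 -1.723
v -2.098 0.581 -0.744
v -1.84 2.452 -1.929
v -1.813 0.482 -0.95
v -1.485 2.42 -2.004
v -1.457 0.45 -1.025
v -1.129 2.46 -1.933
v -1.101 0.49 -0.954
v -0.843 2.564 -1.732
v -0.816 0.594 -0.752
v -0.685 2.712 -1.438
v -0.657 0.743 -0.459
v -0.684 2.875 -1.111
v -0.657 0.905 -0.132
v -0.842 3.019 -0.816
v -0.815 1.05 0.163
v 0.074 1.203 3.442
v 0.792 0.46 3.118
v -1.212 0.02 3.302
v -0.494 -0.723 2.978
v -0.478 -0.364 4
v 0.316 0.366 4.086
v -0.736 0.114 2.334
v 0.058 0.844 2.42
v 0.292 -0.213 2.433
v 0.451 -0.509 3.463
v -0.871 0.989 2.957
v -0.712 0.693 3.987
v -4.165 0.114 -3.217
v -3.193 0.259 -3.488
v -2.802 -0.689 -2.594
v -3.775 -0.834 -2.323
v -3.248 0.556 -3.15
v -2.858 -0.392 -2.255
v -3.486 0.765 -2.824
v -3.095 -0.182 -1.93
v -3.858 0.845 -2.577
v -3.467 -0.102 -1.682
v -4.291 0.781 -2.456
v -3.9 -0.166 -1.562
v -4.699 0.584 -2.486
v -4.308 -0.363 -1.592
v -5.001 0.294 -2.661
v -4.61 -0.653 -1.767
v -5.138 -0.031 -2.946
v -4.747 -0.979 -2.052
v -5.082 -0.328 -3.285
v -4.692 -1.276 -2.39
v -4.845 -0.538 -3.61
v -4.454 -1.485 -2.716
v -4.473 -0.618 -3.858
v -4.082 -1.565 -2.963
v -4.04 -0.554 -3.978
v -3.649 -1.501 -3.084
v -3.632 -0.357 -3.948
v -3.241 -1.304 -3.054
v -3.33 -0.067 -3.773
v -2.939 -1.014 -2.879
f 2 1 4
f 2 4 3
f 4 1 5
f 4 5 3
f 5 1 6
f 5 6 3
f 6 1 7
f 6 7 3
f 7 1 8
f 7 8 3
f 8 1 9
f 8 9 3
f 9 1 10
f 9 10 3
f 10 1 11
f 10 11 3
f 11 1 12
f 11 12 3
f 12 1 13
f 12 13 3
f 13 1 14
f 13 14 3
f 14 1 15
f 14 15 3
f 15 1 16
f 15 16 3
f 16 1 2
f 16 2 3
f 18 17 20
f 18 20 19
f 20 17 21
f 20 21 19
f 21 17 22
f 21 22 19
f 22 17 23
f 22 23 19
f 23 17 24
f 23 24 19
f 24 17 25
f 24 25 19
f 25 17 26
f 25 26 19
f 26 17 27
f 26 27 19
f 27 17 28
f 27 28 19
f 28 17 29
f 28 29 19
f 29 17 30
f 29 30 19
f 30 17 18
f 30 18 19
f 32 31 35
f 32 35 33
f 33 35 36
f 33 36 34
f 35 31 37
f 35 37 36
f 36 37 38
f 36 38 34
f 37 31 39
f 37 39 38
f 38 39 40
f 38 40 34
f 39 31 41
f 39 41 40
f 40 41 42
f 40 42 34
f 41 31 43
f 41 43 42
f 42 43 44
f 42 44 34
f 43 31 45
f 43 45 44
f 44 45 46
f 44 46 34
f 45 31 47
f 45 47 46
f 46 47 48
f 46 48 34
f 47 31 49
f 47 49 48
f 48 49 50
f 48 50 34
f 49 31 51
f 49 51 50
f 50 51 52
f 50 52 34
f 51 31 53
f 51 53 52
f 52 53 54
f 52 54 34
f 53 31 55
f 53 55 54
f 54 55 56
f 54 56 34
f 55 31 57
f 55 57 56
f 56 57 58
f 56 58 34
f 57 31 59
f 57 59 58
f 58 59 60
f 58 60 34
f 59 31 32
f 59 32 60
f 60 32 33
f 60 33 34
f 61 72 66
f 61 66 62
f 61 62 68
f 61 68 71
f 61 71 72
f 62 66 70
f 66 72 65
f 72 71 63
f 71 68 67
f 68 62 69
f 64 70 65
f 64 65 63
f 64 63 67
f 64 67 69
f 64 69 70
f 65 70 66
f 63 65 72
f 67 63 71
f 69 67 68
f 70 69 62
f 74 73 77
f 74 77 75
f 75 77 78
f 75 78 76
f 77 73 79
f 77 79 78
f 78 79 80
f 78 80 76
f 79 73 81
f 79 81 80
f 80 81 82
f 80 82 76
f 81 73 83
f 81 83 82
f 82 83 84
f 82 84 76
f 83 73 85
f 83 85 84
f 84 85 86
f 84 86 76
f 85 73 87
f 85 87 86
f 86 87 88
f 86 88 76
f 87 73 89
f 87 89 88
f 88 89 90
f 88 90 76
f 89 73 91
f 89 91 90
f 90 91 92
f 90 92 76
f 91 73 93
f 91 93 92
f 92 93 94
f 92 94 76
f 93 73 95
f 93 95 94
f 94 95 96
f 94 96 76
f 95 73 97
f 95 97 96
f 96 97 98
f 96 98 76
f 97 73 99
f 97 99 98
f 98 99 100
f 98 100 76
f 99 73 101
f 99 101 100
f 100 101 102
f 100 102 76
f 101 73 74
f 101 74 102
f 102 74 75
f 102 75 76



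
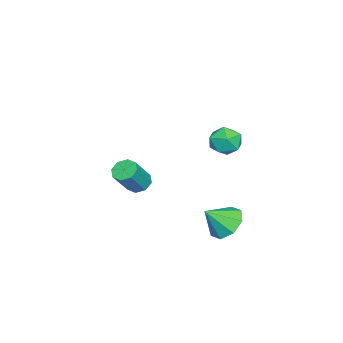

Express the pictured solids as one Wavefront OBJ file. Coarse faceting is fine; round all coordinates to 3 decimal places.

v -1.628 2.121 -3.537
v -1.24 1.526 -4.269
v -0.972 1.299 -2.523
v -0.77 2.123 -4.089
v -0.803 2.719 -3.586
v -1.319 2.964 -3.054
v -2.016 2.715 -2.804
v -2.485 2.118 -2.984
v -2.453 1.522 -3.488
v -1.937 1.277 -4.02
v -3.617 -2.737 -2.908
v -3.061 -2.719 -3.298
v -2.126 -3.105 -1.982
v -2.683 -3.123 -1.592
v -3.17 -2.257 -3.085
v -2.235 -2.643 -1.769
v -3.541 -2.076 -2.769
v -2.606 -2.462 -1.452
v -3.957 -2.282 -2.534
v -3.022 -2.668 -1.217
v -4.174 -2.755 -2.518
v -3.239 -3.141 -1.202
v -4.065 -3.217 -2.731
v -3.13 -3.603 -1.415
v -3.694 -3.398 -3.048
v -2.759 -3.784 -1.731
v -3.278 -3.192 -3.283
v -2.343 -3.578 -1.966
v -0.93 2.968 2.182
v -0.081 3.065 2.293
v -0.859 1.695 2.747
v -0.01 1.792 2.858
v -0.562 2.261 3.326
v -0.605 3.048 2.977
v -0.335 1.712 2.063
v -0.378 2.499 1.714
v 0.287 2.289 2.22
v 0.147 2.627 3
v -1.087 2.133 2.04
v -1.227 2.471 2.82
f 2 1 4
f 2 4 3
f 4 1 5
f 4 5 3
f 5 1 6
f 5 6 3
f 6 1 7
f 6 7 3
f 7 1 8
f 7 8 3
f 8 1 9
f 8 9 3
f 9 1 10
f 9 10 3
f 10 1 2
f 10 2 3
f 12 11 15
f 12 15 13
f 13 15 16
f 13 16 14
f 15 11 17
f 15 17 16
f 16 17 18
f 16 18 14
f 17 11 19
f 17 19 18
f 18 19 20
f 18 20 14
f 19 11 21
f 19 21 20
f 20 21 22
f 20 22 14
f 21 11 23
f 21 23 22
f 22 23 24
f 22 24 14
f 23 11 25
f 23 25 24
f 24 25 26
f 24 26 14
f 25 11 27
f 25 27 26
f 26 27 28
f 26 28 14
f 27 11 12
f 27 12 28
f 28 12 13
f 28 13 14
f 29 40 34
f 29 34 30
f 29 30 36
f 29 36 39
f 29 39 40
f 30 34 38
f 34 40 33
f 40 39 31
f 39 36 35
f 36 30 37
f 32 38 33
f 32 33 31
f 32 31 35
f 32 35 37
f 32 37 38
f 33 38 34
f 31 33 40
f 35 31 39
f 37 35 36
f 38 37 30



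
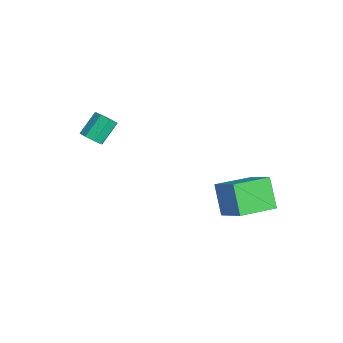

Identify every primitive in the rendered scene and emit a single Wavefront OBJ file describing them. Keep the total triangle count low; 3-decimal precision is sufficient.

v 1.791 0.429 -4.468
v 0.805 0.573 -3.203
v 1.67 2.24 -4.769
v 0.685 2.384 -3.504
v 3.075 0.676 -3.496
v 2.09 0.82 -2.231
v 2.955 2.487 -3.797
v 1.969 2.631 -2.532
v -3.297 -3.435 -1.834
v -2.767 -3.497 -1.559
v -3.113 -2.608 -0.691
v -3.643 -2.545 -0.966
v -2.759 -3.174 -1.886
v -3.105 -2.285 -1.018
v -3.066 -3.004 -2.182
v -3.412 -2.115 -1.314
v -3.508 -3.086 -2.275
v -3.854 -2.197 -1.407
v -3.827 -3.372 -2.109
v -4.173 -2.483 -1.241
v -3.835 -3.695 -1.782
v -4.181 -2.806 -0.914
v -3.528 -3.865 -1.486
v -3.874 -2.976 -0.618
v -3.086 -3.783 -1.393
v -3.432 -2.894 -0.525
f 2 4 1
f 5 2 1
f 1 4 3
f 3 5 1
f 2 8 4
f 6 2 5
f 6 8 2
f 4 8 3
f 7 5 3
f 3 8 7
f 7 6 5
f 8 6 7
f 10 9 13
f 10 13 11
f 11 13 14
f 11 14 12
f 13 9 15
f 13 15 14
f 14 15 16
f 14 16 12
f 15 9 17
f 15 17 16
f 16 17 18
f 16 18 12
f 17 9 19
f 17 19 18
f 18 19 20
f 18 20 12
f 19 9 21
f 19 21 20
f 20 21 22
f 20 22 12
f 21 9 23
f 21 23 22
f 22 23 24
f 22 24 12
f 23 9 25
f 23 25 24
f 24 25 26
f 24 26 12
f 25 9 10
f 25 10 26
f 26 10 11
f 26 11 12



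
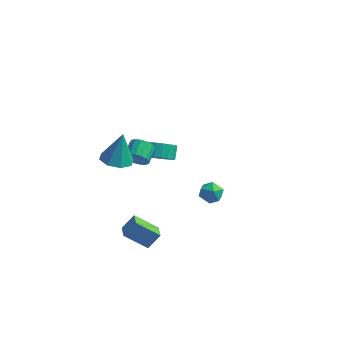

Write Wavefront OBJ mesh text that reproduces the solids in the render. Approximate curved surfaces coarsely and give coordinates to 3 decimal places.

v -2.134 3.592 -3.183
v -1.66 2.965 -2.428
v -1.811 3.701 -1.722
v -2.286 4.328 -2.477
v -1.326 3.18 -2.58
v -1.477 3.915 -1.874
v -1.114 3.457 -2.823
v -1.265 4.192 -2.118
v -1.058 3.755 -3.122
v -1.21 4.49 -2.416
v -1.166 4.028 -3.429
v -1.317 4.763 -2.724
v -1.422 4.235 -3.699
v -1.573 4.97 -2.994
v -1.785 4.344 -3.891
v -1.936 5.079 -3.185
v -2.202 4.339 -3.975
v -2.353 5.074 -3.269
v -2.609 4.219 -3.938
v -2.76 4.955 -3.232
v -2.943 4.005 -3.786
v -3.094 4.74 -3.08
v -3.155 3.728 -3.542
v -3.306 4.463 -2.837
v -3.21 3.43 -3.244
v -3.362 4.165 -2.538
v -3.103 3.157 -2.936
v -3.254 3.892 -2.231
v -2.847 2.95 -2.666
v -2.998 3.685 -1.961
v -2.484 2.841 -2.475
v -2.635 3.576 -1.769
v -2.067 2.846 -2.391
v -2.218 3.581 -1.685
v -2.595 1.345 -1.493
v -2.167 1.111 -0.834
v -2.217 2.221 -0.408
v -2.645 2.455 -1.067
v -1.891 1.222 -1.09
v -1.942 2.332 -0.664
v -1.777 1.362 -1.439
v -1.827 2.471 -1.013
v -1.85 1.497 -1.8
v -1.9 2.607 -1.374
v -2.093 1.598 -2.091
v -2.144 2.707 -1.664
v -2.452 1.64 -2.245
v -2.502 2.75 -1.818
v -2.843 1.615 -2.226
v -2.894 2.725 -1.8
v -3.177 1.529 -2.04
v -3.228 2.638 -1.614
v -3.378 1.4 -1.729
v -3.429 2.51 -1.302
v -3.4 1.258 -1.363
v -3.45 2.368 -0.937
v -3.237 1.137 -1.027
v -3.287 2.247 -0.601
v -2.927 1.063 -0.798
v -2.977 2.173 -0.372
v -2.54 1.054 -0.729
v -2.591 2.164 -0.302
v 0.573 -4.441 -3.701
v -0.789 -4.863 -2.603
v 0.089 -3.572 -3.968
v -1.273 -3.994 -2.87
v 1.113 -3.866 -2.81
v -0.249 -4.288 -1.712
v 0.629 -2.997 -3.077
v -0.733 -3.419 -1.979
v 3.477 -2.257 0.623
v 3.853 -1.895 1.242
v 3.687 -3.425 1.178
v 4.063 -3.063 1.797
v 3.264 -2.973 1.699
v 3.135 -2.251 1.357
v 4.405 -3.069 1.063
v 4.276 -2.347 0.721
v 4.427 -2.397 1.515
v 3.721 -2.338 1.908
v 3.819 -2.982 0.512
v 3.113 -2.923 0.905
v -2.247 -2.391 1.915
v -1.222 -2.55 1.849
v -2.033 -1.829 3.905
v -1.427 -1.805 1.66
v -2.113 -1.403 1.621
v -2.877 -1.58 1.753
v -3.273 -2.232 1.98
v -3.068 -2.978 2.169
v -2.382 -3.38 2.208
v -1.617 -3.203 2.076
f 2 1 5
f 2 5 3
f 3 5 6
f 3 6 4
f 5 1 7
f 5 7 6
f 6 7 8
f 6 8 4
f 7 1 9
f 7 9 8
f 8 9 10
f 8 10 4
f 9 1 11
f 9 11 10
f 10 11 12
f 10 12 4
f 11 1 13
f 11 13 12
f 12 13 14
f 12 14 4
f 13 1 15
f 13 15 14
f 14 15 16
f 14 16 4
f 15 1 17
f 15 17 16
f 16 17 18
f 16 18 4
f 17 1 19
f 17 19 18
f 18 19 20
f 18 20 4
f 19 1 21
f 19 21 20
f 20 21 22
f 20 22 4
f 21 1 23
f 21 23 22
f 22 23 24
f 22 24 4
f 23 1 25
f 23 25 24
f 24 25 26
f 24 26 4
f 25 1 27
f 25 27 26
f 26 27 28
f 26 28 4
f 27 1 29
f 27 29 28
f 28 29 30
f 28 30 4
f 29 1 31
f 29 31 30
f 30 31 32
f 30 32 4
f 31 1 33
f 31 33 32
f 32 33 34
f 32 34 4
f 33 1 2
f 33 2 34
f 34 2 3
f 34 3 4
f 36 35 39
f 36 39 37
f 37 39 40
f 37 40 38
f 39 35 41
f 39 41 40
f 40 41 42
f 40 42 38
f 41 35 43
f 41 43 42
f 42 43 44
f 42 44 38
f 43 35 45
f 43 45 44
f 44 45 46
f 44 46 38
f 45 35 47
f 45 47 46
f 46 47 48
f 46 48 38
f 47 35 49
f 47 49 48
f 48 49 50
f 48 50 38
f 49 35 51
f 49 51 50
f 50 51 52
f 50 52 38
f 51 35 53
f 51 53 52
f 52 53 54
f 52 54 38
f 53 35 55
f 53 55 54
f 54 55 56
f 54 56 38
f 55 35 57
f 55 57 56
f 56 57 58
f 56 58 38
f 57 35 59
f 57 59 58
f 58 59 60
f 58 60 38
f 59 35 61
f 59 61 60
f 60 61 62
f 60 62 38
f 61 35 36
f 61 36 62
f 62 36 37
f 62 37 38
f 64 66 63
f 67 64 63
f 63 66 65
f 65 67 63
f 64 70 66
f 68 64 67
f 68 70 64
f 66 70 65
f 69 67 65
f 65 70 69
f 69 68 67
f 70 68 69
f 71 82 76
f 71 76 72
f 71 72 78
f 71 78 81
f 71 81 82
f 72 76 80
f 76 82 75
f 82 81 73
f 81 78 77
f 78 72 79
f 74 80 75
f 74 75 73
f 74 73 77
f 74 77 79
f 74 79 80
f 75 80 76
f 73 75 82
f 77 73 81
f 79 77 78
f 80 79 72
f 84 83 86
f 84 86 85
f 86 83 87
f 86 87 85
f 87 83 88
f 87 88 85
f 88 83 89
f 88 89 85
f 89 83 90
f 89 90 85
f 90 83 91
f 90 91 85
f 91 83 92
f 91 92 85
f 92 83 84
f 92 84 85



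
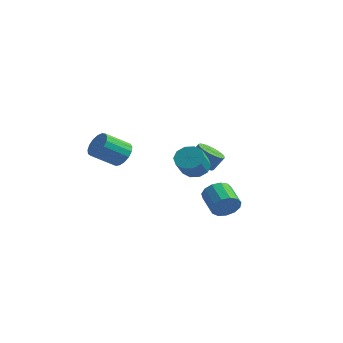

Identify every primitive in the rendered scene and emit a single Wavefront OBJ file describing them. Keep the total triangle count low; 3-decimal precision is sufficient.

v 0.383 1.479 2.16
v 1.242 1.152 1.88
v 1.735 1.594 2.881
v 0.877 1.921 3.16
v 1.241 1.495 1.729
v 1.735 1.936 2.73
v 1.111 1.836 1.644
v 1.604 2.277 2.645
v 0.869 2.122 1.637
v 1.362 2.563 2.638
v 0.553 2.31 1.71
v 1.047 2.751 2.71
v 0.212 2.372 1.851
v 0.705 2.813 2.852
v -0.103 2.298 2.039
v 0.39 2.739 3.04
v -0.345 2.099 2.245
v 0.149 2.541 3.246
v -0.475 1.806 2.439
v 0.018 2.248 3.44
v -0.475 1.464 2.59
v 0.019 1.905 3.591
v -0.344 1.123 2.675
v 0.149 1.564 3.676
v -0.102 0.837 2.682
v 0.391 1.278 3.683
v 0.213 0.649 2.61
v 0.707 1.09 3.61
v 0.555 0.587 2.468
v 1.048 1.028 3.469
v 0.87 0.661 2.28
v 1.363 1.102 3.281
v 1.111 0.859 2.074
v 1.605 1.301 3.075
v 4.392 -1.184 0.316
v 4.952 -0.818 1.004
v 3.629 -0.05 1.672
v 3.068 -0.416 0.984
v 4.955 -0.46 0.598
v 3.631 0.308 1.267
v 4.779 -0.332 0.103
v 3.455 0.436 0.772
v 4.48 -0.474 -0.325
v 3.157 0.294 0.344
v 4.153 -0.842 -0.549
v 2.83 -0.074 0.12
v 3.902 -1.319 -0.499
v 2.578 -0.551 0.17
v 3.806 -1.752 -0.19
v 2.483 -0.984 0.479
v 3.896 -2.006 0.279
v 2.573 -1.238 0.948
v 4.144 -1.998 0.76
v 2.821 -1.23 1.429
v 4.47 -1.732 1.1
v 3.147 -0.964 1.769
v 4.771 -1.292 1.191
v 3.448 -0.524 1.86
v 2.282 -1.429 3.206
v 2.896 -1.815 2.607
v 3.291 -2.937 3.736
v 2.678 -2.551 4.334
v 3.176 -1.408 2.914
v 3.571 -2.53 4.043
v 3.114 -1.009 3.332
v 3.509 -2.131 4.461
v 2.735 -0.771 3.702
v 3.13 -1.893 4.83
v 2.182 -0.784 3.882
v 2.578 -1.906 5.011
v 1.669 -1.043 3.804
v 2.064 -2.165 4.933
v 1.389 -1.45 3.497
v 1.784 -2.572 4.626
v 1.451 -1.849 3.079
v 1.846 -2.971 4.208
v 1.83 -2.087 2.71
v 2.225 -3.209 3.838
v 2.382 -2.074 2.529
v 2.778 -3.196 3.658
v -3.483 -1.337 2.775
v -2.772 -1.958 2.512
v -3.586 -3.344 3.581
v -4.297 -2.723 3.845
v -2.606 -1.756 2.901
v -3.42 -3.141 3.97
v -2.64 -1.457 3.261
v -3.455 -2.843 4.331
v -2.868 -1.131 3.51
v -3.682 -2.517 4.579
v -3.237 -0.853 3.591
v -4.051 -2.238 4.66
v -3.662 -0.685 3.485
v -4.476 -2.07 4.554
v -4.046 -0.667 3.216
v -4.86 -2.052 4.285
v -4.301 -0.802 2.846
v -5.115 -2.187 3.915
v -4.369 -1.06 2.46
v -5.183 -2.445 3.53
v -4.233 -1.382 2.147
v -5.048 -2.767 3.216
v -3.926 -1.693 1.977
v -4.74 -3.078 3.046
v -3.518 -1.923 1.99
v -4.332 -3.308 3.06
v -3.101 -2.019 2.183
v -3.915 -3.404 3.253
f 2 1 5
f 2 5 3
f 3 5 6
f 3 6 4
f 5 1 7
f 5 7 6
f 6 7 8
f 6 8 4
f 7 1 9
f 7 9 8
f 8 9 10
f 8 10 4
f 9 1 11
f 9 11 10
f 10 11 12
f 10 12 4
f 11 1 13
f 11 13 12
f 12 13 14
f 12 14 4
f 13 1 15
f 13 15 14
f 14 15 16
f 14 16 4
f 15 1 17
f 15 17 16
f 16 17 18
f 16 18 4
f 17 1 19
f 17 19 18
f 18 19 20
f 18 20 4
f 19 1 21
f 19 21 20
f 20 21 22
f 20 22 4
f 21 1 23
f 21 23 22
f 22 23 24
f 22 24 4
f 23 1 25
f 23 25 24
f 24 25 26
f 24 26 4
f 25 1 27
f 25 27 26
f 26 27 28
f 26 28 4
f 27 1 29
f 27 29 28
f 28 29 30
f 28 30 4
f 29 1 31
f 29 31 30
f 30 31 32
f 30 32 4
f 31 1 33
f 31 33 32
f 32 33 34
f 32 34 4
f 33 1 2
f 33 2 34
f 34 2 3
f 34 3 4
f 36 35 39
f 36 39 37
f 37 39 40
f 37 40 38
f 39 35 41
f 39 41 40
f 40 41 42
f 40 42 38
f 41 35 43
f 41 43 42
f 42 43 44
f 42 44 38
f 43 35 45
f 43 45 44
f 44 45 46
f 44 46 38
f 45 35 47
f 45 47 46
f 46 47 48
f 46 48 38
f 47 35 49
f 47 49 48
f 48 49 50
f 48 50 38
f 49 35 51
f 49 51 50
f 50 51 52
f 50 52 38
f 51 35 53
f 51 53 52
f 52 53 54
f 52 54 38
f 53 35 55
f 53 55 54
f 54 55 56
f 54 56 38
f 55 35 57
f 55 57 56
f 56 57 58
f 56 58 38
f 57 35 36
f 57 36 58
f 58 36 37
f 58 37 38
f 60 59 63
f 60 63 61
f 61 63 64
f 61 64 62
f 63 59 65
f 63 65 64
f 64 65 66
f 64 66 62
f 65 59 67
f 65 67 66
f 66 67 68
f 66 68 62
f 67 59 69
f 67 69 68
f 68 69 70
f 68 70 62
f 69 59 71
f 69 71 70
f 70 71 72
f 70 72 62
f 71 59 73
f 71 73 72
f 72 73 74
f 72 74 62
f 73 59 75
f 73 75 74
f 74 75 76
f 74 76 62
f 75 59 77
f 75 77 76
f 76 77 78
f 76 78 62
f 77 59 79
f 77 79 78
f 78 79 80
f 78 80 62
f 79 59 60
f 79 60 80
f 80 60 61
f 80 61 62
f 82 81 85
f 82 85 83
f 83 85 86
f 83 86 84
f 85 81 87
f 85 87 86
f 86 87 88
f 86 88 84
f 87 81 89
f 87 89 88
f 88 89 90
f 88 90 84
f 89 81 91
f 89 91 90
f 90 91 92
f 90 92 84
f 91 81 93
f 91 93 92
f 92 93 94
f 92 94 84
f 93 81 95
f 93 95 94
f 94 95 96
f 94 96 84
f 95 81 97
f 95 97 96
f 96 97 98
f 96 98 84
f 97 81 99
f 97 99 98
f 98 99 100
f 98 100 84
f 99 81 101
f 99 101 100
f 100 101 102
f 100 102 84
f 101 81 103
f 101 103 102
f 102 103 104
f 102 104 84
f 103 81 105
f 103 105 104
f 104 105 106
f 104 106 84
f 105 81 107
f 105 107 106
f 106 107 108
f 106 108 84
f 107 81 82
f 107 82 108
f 108 82 83
f 108 83 84



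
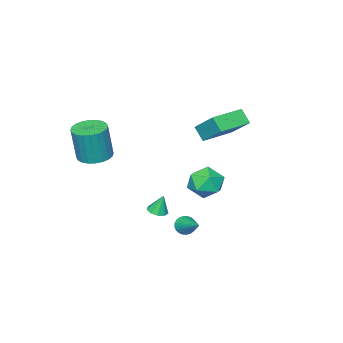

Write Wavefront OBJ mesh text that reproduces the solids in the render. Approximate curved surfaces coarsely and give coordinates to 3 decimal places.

v 2.943 -3.778 2.282
v 3.654 -4.427 2.158
v 3.967 -4.491 4.294
v 3.257 -3.842 4.418
v 3.846 -4.101 2.14
v 4.16 -4.166 4.276
v 3.902 -3.727 2.143
v 4.215 -3.791 4.279
v 3.811 -3.36 2.167
v 4.125 -3.425 4.303
v 3.588 -3.057 2.209
v 3.902 -3.122 4.345
v 3.267 -2.864 2.262
v 3.581 -2.928 4.398
v 2.897 -2.81 2.318
v 3.211 -2.874 4.454
v 2.534 -2.903 2.368
v 2.847 -2.967 4.505
v 2.233 -3.129 2.406
v 2.546 -3.193 4.542
v 2.04 -3.454 2.424
v 2.354 -3.519 4.56
v 1.985 -3.829 2.421
v 2.298 -3.893 4.557
v 2.075 -4.195 2.397
v 2.389 -4.26 4.533
v 2.298 -4.498 2.355
v 2.612 -4.563 4.491
v 2.619 -4.692 2.302
v 2.933 -4.756 4.438
v 2.989 -4.746 2.246
v 3.303 -4.81 4.382
v 3.353 -4.653 2.195
v 3.666 -4.717 4.332
v -0.309 2.094 0.665
v 0.518 2.664 1.07
v 0.202 0.696 1.59
v 1.029 1.266 1.995
v 0.013 1.506 2.284
v -0.302 2.37 1.713
v 1.022 0.99 0.947
v 0.707 1.854 0.376
v 1.341 1.982 1.244
v 0.718 2.3 2.071
v 0.002 1.06 0.589
v -0.621 1.378 1.416
v 1.328 -0.826 -1.362
v 1.8 -1.147 -1.214
v 1.152 -0.554 -0.218
v 1.91 -0.766 -1.288
v 1.747 -0.413 -1.397
v 1.388 -0.253 -1.49
v 1.001 -0.362 -1.523
v 0.767 -0.688 -1.481
v 0.795 -1.079 -1.384
v 1.073 -1.351 -1.277
v 1.47 -1.378 -1.209
v -4.468 -0.946 2.288
v -4.545 -1.625 3.072
v -4.28 0.527 3.582
v -4.357 -0.152 4.366
v -2.483 -1.188 2.274
v -2.56 -1.867 3.058
v -2.295 0.285 3.568
v -2.372 -0.394 4.352
v 1.574 1.408 -1.46
v 1.859 1.066 -1.058
v 2.186 2.952 -0.58
v 2.025 1.093 -1.221
v 2.123 1.168 -1.421
v 2.136 1.28 -1.626
v 2.065 1.411 -1.806
v 1.918 1.542 -1.934
v 1.719 1.652 -1.989
v 1.498 1.725 -1.964
v 1.289 1.75 -1.862
v 1.123 1.723 -1.699
v 1.026 1.648 -1.5
v 1.012 1.536 -1.295
v 1.084 1.405 -1.115
v 1.23 1.274 -0.987
v 1.429 1.164 -0.932
v 1.65 1.091 -0.957
f 2 1 5
f 2 5 3
f 3 5 6
f 3 6 4
f 5 1 7
f 5 7 6
f 6 7 8
f 6 8 4
f 7 1 9
f 7 9 8
f 8 9 10
f 8 10 4
f 9 1 11
f 9 11 10
f 10 11 12
f 10 12 4
f 11 1 13
f 11 13 12
f 12 13 14
f 12 14 4
f 13 1 15
f 13 15 14
f 14 15 16
f 14 16 4
f 15 1 17
f 15 17 16
f 16 17 18
f 16 18 4
f 17 1 19
f 17 19 18
f 18 19 20
f 18 20 4
f 19 1 21
f 19 21 20
f 20 21 22
f 20 22 4
f 21 1 23
f 21 23 22
f 22 23 24
f 22 24 4
f 23 1 25
f 23 25 24
f 24 25 26
f 24 26 4
f 25 1 27
f 25 27 26
f 26 27 28
f 26 28 4
f 27 1 29
f 27 29 28
f 28 29 30
f 28 30 4
f 29 1 31
f 29 31 30
f 30 31 32
f 30 32 4
f 31 1 33
f 31 33 32
f 32 33 34
f 32 34 4
f 33 1 2
f 33 2 34
f 34 2 3
f 34 3 4
f 35 46 40
f 35 40 36
f 35 36 42
f 35 42 45
f 35 45 46
f 36 40 44
f 40 46 39
f 46 45 37
f 45 42 41
f 42 36 43
f 38 44 39
f 38 39 37
f 38 37 41
f 38 41 43
f 38 43 44
f 39 44 40
f 37 39 46
f 41 37 45
f 43 41 42
f 44 43 36
f 48 47 50
f 48 50 49
f 50 47 51
f 50 51 49
f 51 47 52
f 51 52 49
f 52 47 53
f 52 53 49
f 53 47 54
f 53 54 49
f 54 47 55
f 54 55 49
f 55 47 56
f 55 56 49
f 56 47 57
f 56 57 49
f 57 47 48
f 57 48 49
f 59 61 58
f 62 59 58
f 58 61 60
f 60 62 58
f 59 65 61
f 63 59 62
f 63 65 59
f 61 65 60
f 64 62 60
f 60 65 64
f 64 63 62
f 65 63 64
f 67 66 69
f 67 69 68
f 69 66 70
f 69 70 68
f 70 66 71
f 70 71 68
f 71 66 72
f 71 72 68
f 72 66 73
f 72 73 68
f 73 66 74
f 73 74 68
f 74 66 75
f 74 75 68
f 75 66 76
f 75 76 68
f 76 66 77
f 76 77 68
f 77 66 78
f 77 78 68
f 78 66 79
f 78 79 68
f 79 66 80
f 79 80 68
f 80 66 81
f 80 81 68
f 81 66 82
f 81 82 68
f 82 66 83
f 82 83 68
f 83 66 67
f 83 67 68

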